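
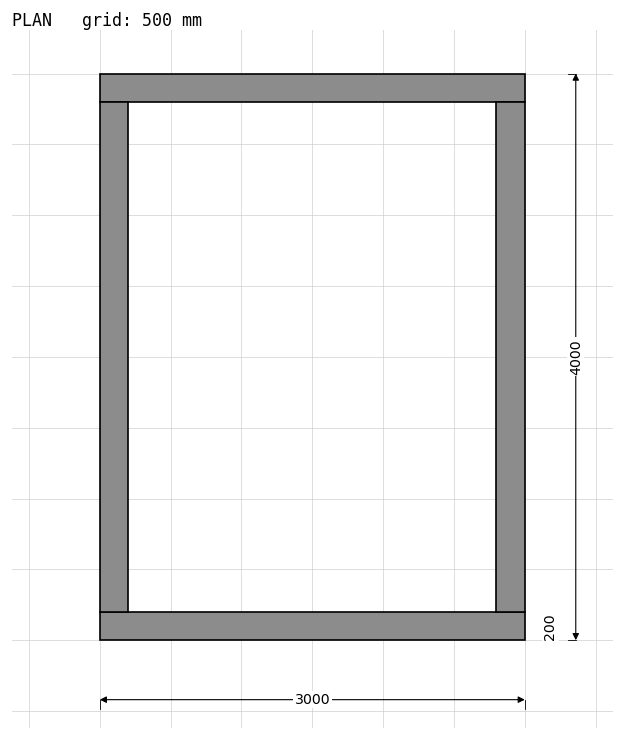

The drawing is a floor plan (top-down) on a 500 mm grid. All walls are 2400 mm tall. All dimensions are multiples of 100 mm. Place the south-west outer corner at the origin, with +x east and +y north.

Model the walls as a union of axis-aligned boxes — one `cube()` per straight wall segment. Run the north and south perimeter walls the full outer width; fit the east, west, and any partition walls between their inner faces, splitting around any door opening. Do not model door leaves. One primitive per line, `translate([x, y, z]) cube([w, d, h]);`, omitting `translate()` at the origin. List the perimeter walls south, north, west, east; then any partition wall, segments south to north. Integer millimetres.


cube([3000, 200, 2400]);
translate([0, 3800, 0]) cube([3000, 200, 2400]);
translate([0, 200, 0]) cube([200, 3600, 2400]);
translate([2800, 200, 0]) cube([200, 3600, 2400]);


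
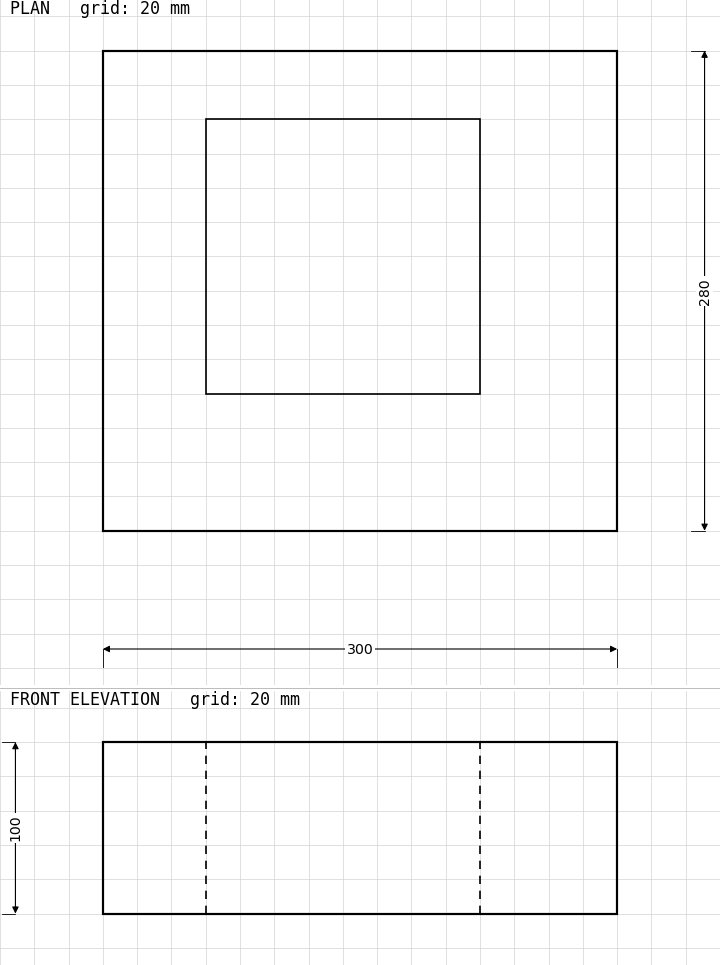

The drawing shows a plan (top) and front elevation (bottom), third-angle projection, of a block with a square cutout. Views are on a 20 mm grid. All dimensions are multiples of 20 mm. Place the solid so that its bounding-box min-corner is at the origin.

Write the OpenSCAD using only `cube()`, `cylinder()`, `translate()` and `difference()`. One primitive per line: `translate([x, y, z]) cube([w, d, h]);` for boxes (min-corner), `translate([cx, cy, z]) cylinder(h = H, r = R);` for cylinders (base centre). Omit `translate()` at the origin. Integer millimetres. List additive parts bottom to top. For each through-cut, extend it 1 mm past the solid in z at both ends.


difference() {
  cube([300, 280, 100]);
  translate([60, 80, -1]) cube([160, 160, 102]);
}


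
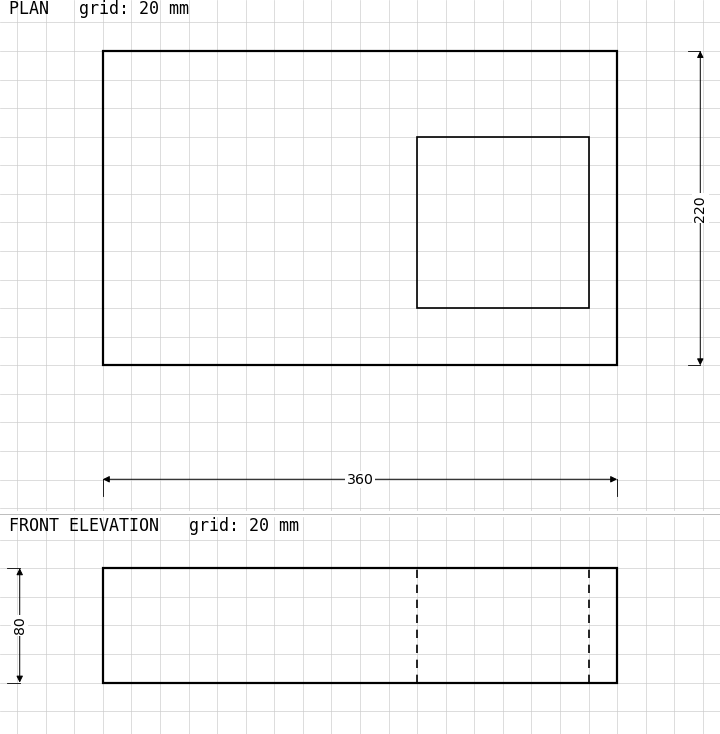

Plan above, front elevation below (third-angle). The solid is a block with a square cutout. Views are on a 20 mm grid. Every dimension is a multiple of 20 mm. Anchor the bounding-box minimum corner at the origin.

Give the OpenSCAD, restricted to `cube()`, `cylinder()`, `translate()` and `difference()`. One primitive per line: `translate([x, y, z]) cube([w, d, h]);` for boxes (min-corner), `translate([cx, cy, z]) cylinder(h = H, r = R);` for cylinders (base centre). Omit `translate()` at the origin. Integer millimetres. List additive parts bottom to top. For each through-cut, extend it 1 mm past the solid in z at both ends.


difference() {
  cube([360, 220, 80]);
  translate([220, 40, -1]) cube([120, 120, 82]);
}


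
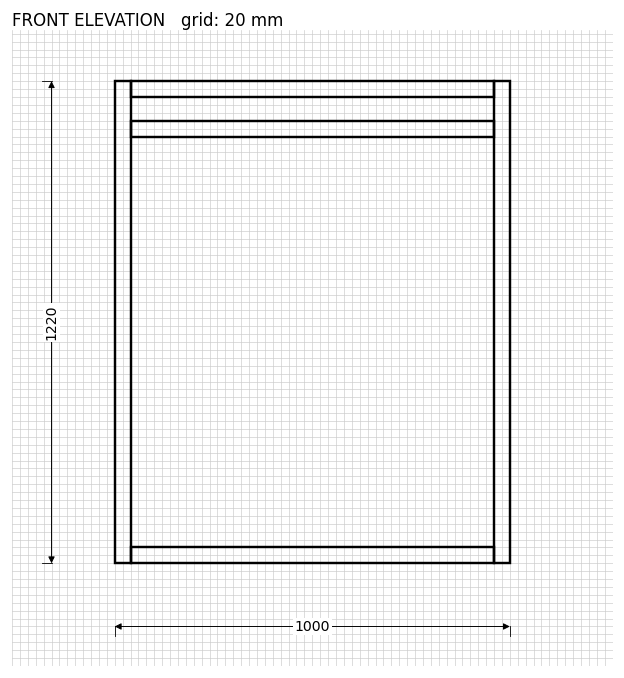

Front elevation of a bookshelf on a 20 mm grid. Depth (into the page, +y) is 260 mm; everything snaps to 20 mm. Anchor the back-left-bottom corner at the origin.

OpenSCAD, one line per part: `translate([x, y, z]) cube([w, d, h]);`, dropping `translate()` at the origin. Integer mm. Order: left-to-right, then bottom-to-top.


cube([40, 260, 1220]);
translate([40, 0, 0]) cube([920, 260, 40]);
translate([40, 0, 1080]) cube([920, 260, 40]);
translate([40, 0, 1180]) cube([920, 260, 40]);
translate([960, 0, 0]) cube([40, 260, 1220]);


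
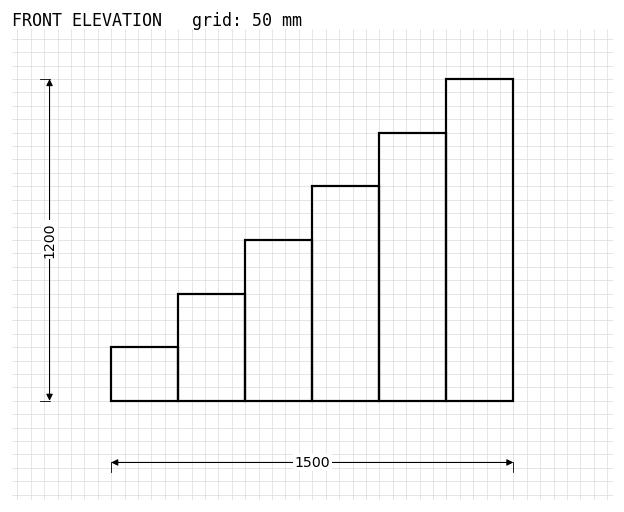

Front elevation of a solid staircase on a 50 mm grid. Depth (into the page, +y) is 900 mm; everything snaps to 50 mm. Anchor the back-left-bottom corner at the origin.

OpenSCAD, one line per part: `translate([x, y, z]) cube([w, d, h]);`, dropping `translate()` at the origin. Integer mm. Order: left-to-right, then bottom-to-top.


cube([250, 900, 200]);
translate([250, 0, 0]) cube([250, 900, 400]);
translate([500, 0, 0]) cube([250, 900, 600]);
translate([750, 0, 0]) cube([250, 900, 800]);
translate([1000, 0, 0]) cube([250, 900, 1000]);
translate([1250, 0, 0]) cube([250, 900, 1200]);


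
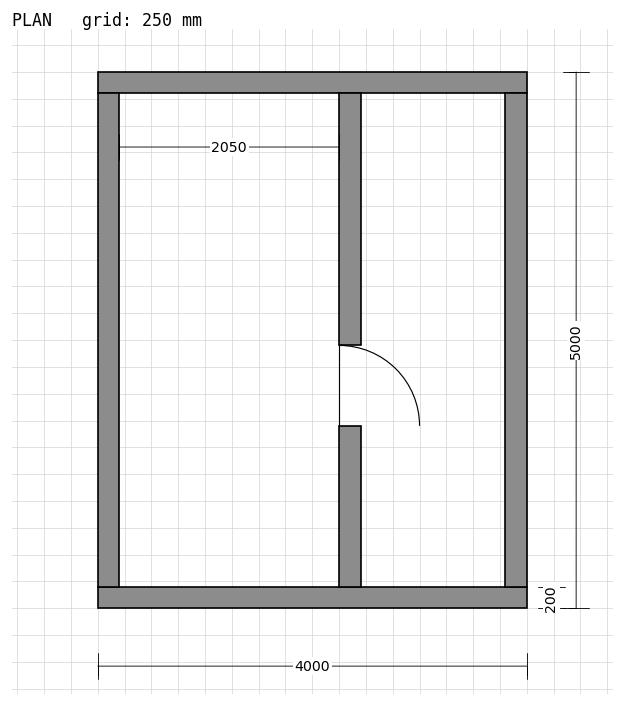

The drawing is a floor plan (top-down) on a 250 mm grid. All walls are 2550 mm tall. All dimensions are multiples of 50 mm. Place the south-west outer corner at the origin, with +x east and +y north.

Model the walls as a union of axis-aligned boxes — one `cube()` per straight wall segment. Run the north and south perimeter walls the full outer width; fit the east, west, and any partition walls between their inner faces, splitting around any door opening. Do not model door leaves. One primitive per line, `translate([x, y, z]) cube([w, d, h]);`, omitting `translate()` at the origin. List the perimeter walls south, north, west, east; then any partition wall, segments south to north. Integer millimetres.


cube([4000, 200, 2550]);
translate([0, 4800, 0]) cube([4000, 200, 2550]);
translate([0, 200, 0]) cube([200, 4600, 2550]);
translate([3800, 200, 0]) cube([200, 4600, 2550]);
translate([2250, 200, 0]) cube([200, 1500, 2550]);
translate([2250, 2450, 0]) cube([200, 2350, 2550]);


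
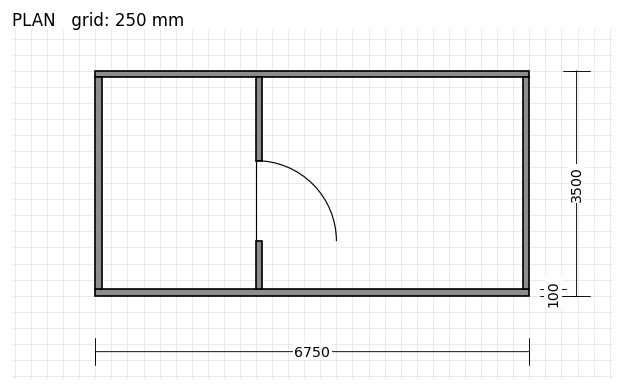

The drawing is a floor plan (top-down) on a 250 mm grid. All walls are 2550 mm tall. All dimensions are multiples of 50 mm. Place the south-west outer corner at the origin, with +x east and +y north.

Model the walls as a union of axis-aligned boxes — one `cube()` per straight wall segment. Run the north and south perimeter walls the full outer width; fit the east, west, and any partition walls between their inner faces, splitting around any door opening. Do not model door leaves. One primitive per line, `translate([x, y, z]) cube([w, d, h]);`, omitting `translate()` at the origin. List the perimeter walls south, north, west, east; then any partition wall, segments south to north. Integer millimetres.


cube([6750, 100, 2550]);
translate([0, 3400, 0]) cube([6750, 100, 2550]);
translate([0, 100, 0]) cube([100, 3300, 2550]);
translate([6650, 100, 0]) cube([100, 3300, 2550]);
translate([2500, 100, 0]) cube([100, 750, 2550]);
translate([2500, 2100, 0]) cube([100, 1300, 2550]);


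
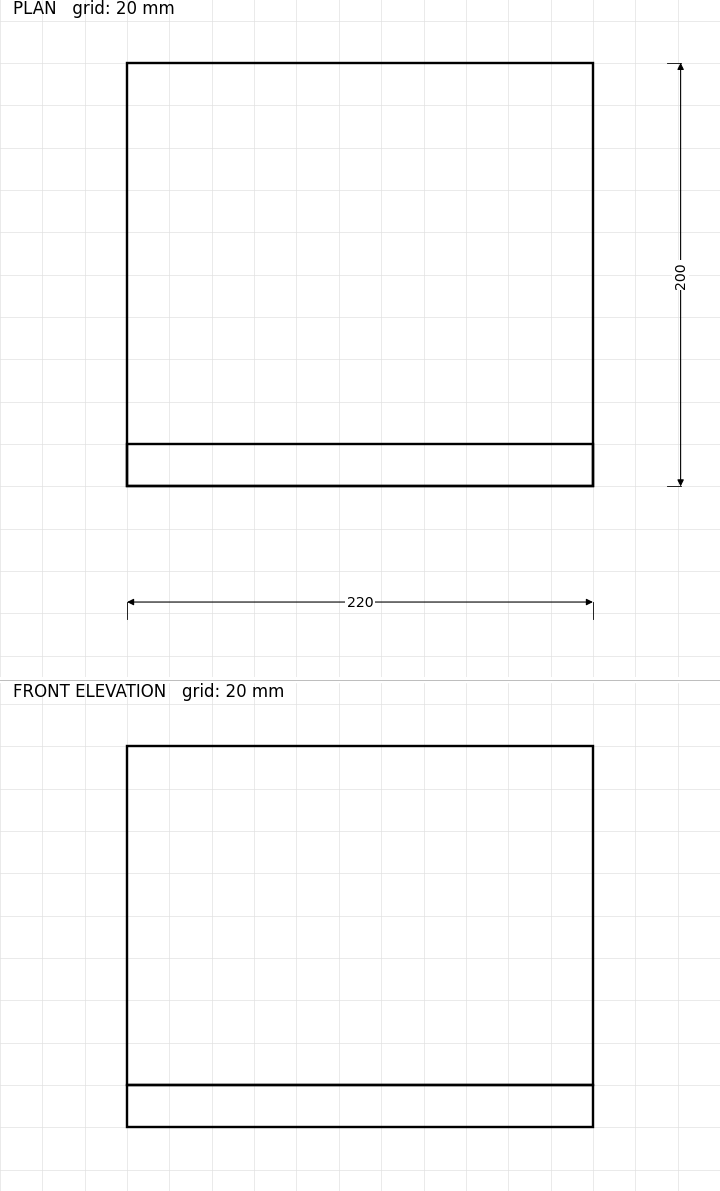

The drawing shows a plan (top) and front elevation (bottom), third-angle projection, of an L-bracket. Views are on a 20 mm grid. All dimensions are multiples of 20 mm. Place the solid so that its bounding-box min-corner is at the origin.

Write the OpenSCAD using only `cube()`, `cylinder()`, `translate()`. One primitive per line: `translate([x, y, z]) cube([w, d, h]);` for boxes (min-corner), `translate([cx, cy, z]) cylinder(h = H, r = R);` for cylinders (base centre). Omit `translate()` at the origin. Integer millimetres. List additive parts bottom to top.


cube([220, 200, 20]);
translate([0, 0, 20]) cube([220, 20, 160]);


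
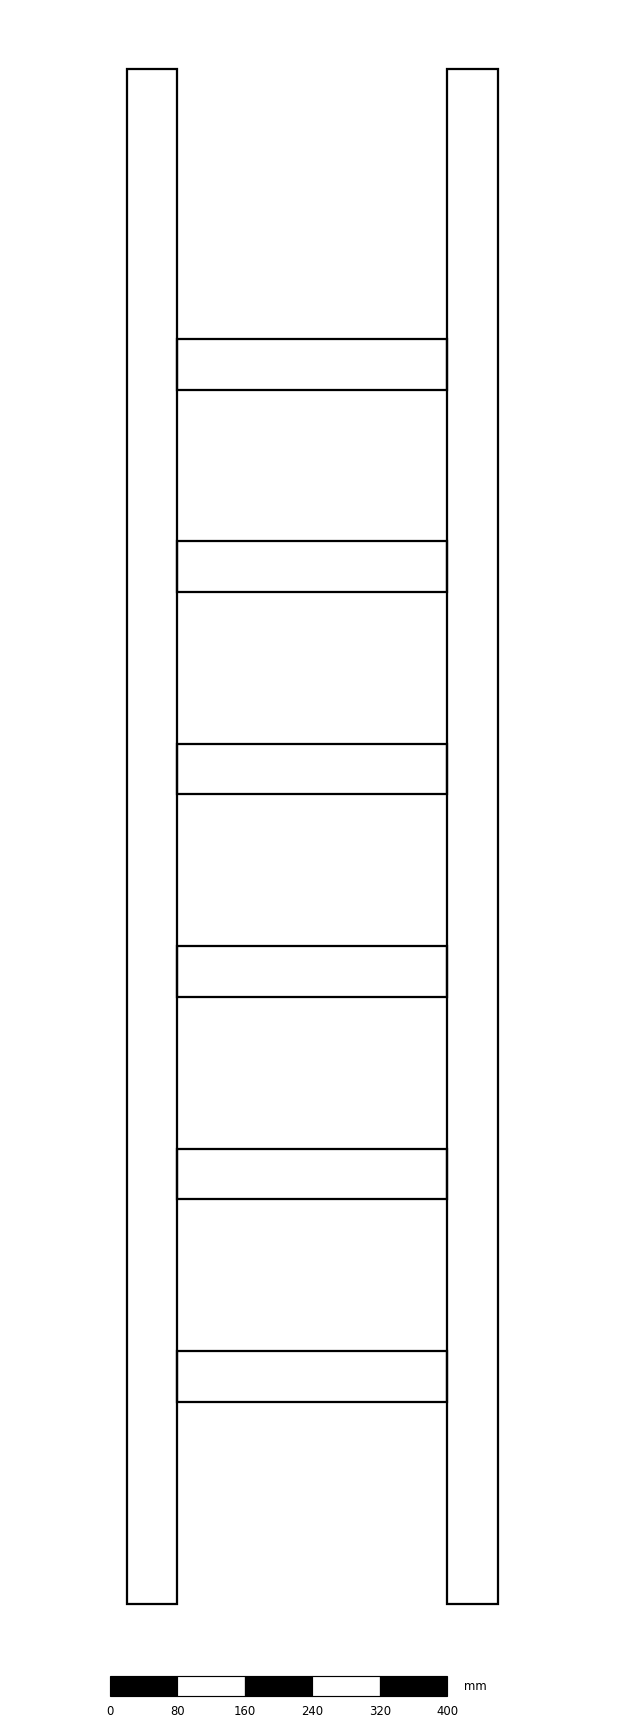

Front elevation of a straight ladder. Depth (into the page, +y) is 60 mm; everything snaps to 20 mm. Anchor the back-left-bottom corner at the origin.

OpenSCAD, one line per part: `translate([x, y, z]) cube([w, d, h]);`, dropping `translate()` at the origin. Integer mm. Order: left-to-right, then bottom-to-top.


cube([60, 60, 1820]);
translate([60, 0, 240]) cube([320, 60, 60]);
translate([60, 0, 480]) cube([320, 60, 60]);
translate([60, 0, 720]) cube([320, 60, 60]);
translate([60, 0, 960]) cube([320, 60, 60]);
translate([60, 0, 1200]) cube([320, 60, 60]);
translate([60, 0, 1440]) cube([320, 60, 60]);
translate([380, 0, 0]) cube([60, 60, 1820]);


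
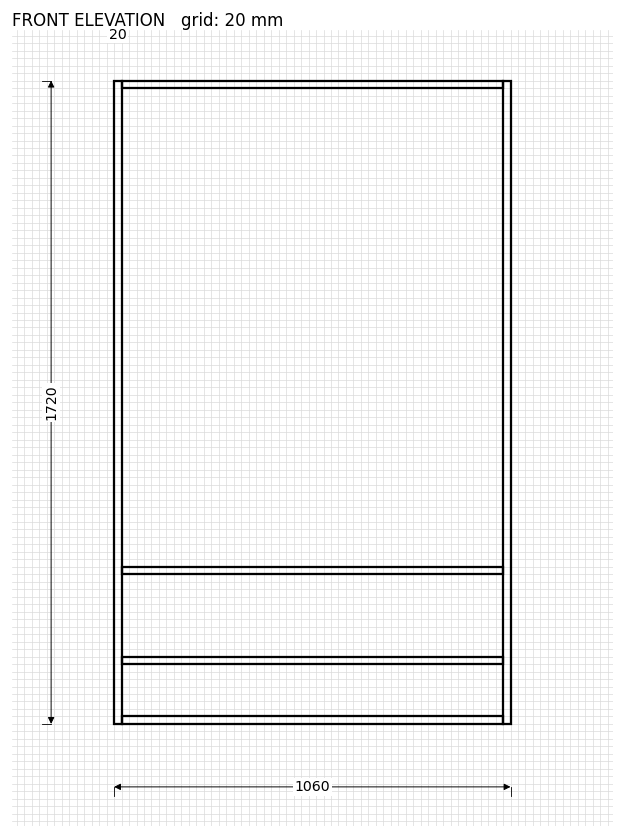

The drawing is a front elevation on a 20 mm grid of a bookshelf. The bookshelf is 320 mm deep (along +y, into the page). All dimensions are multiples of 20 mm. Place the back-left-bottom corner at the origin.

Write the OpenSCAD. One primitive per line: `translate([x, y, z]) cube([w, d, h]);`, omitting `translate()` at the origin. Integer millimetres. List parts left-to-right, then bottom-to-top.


cube([20, 320, 1720]);
translate([20, 0, 0]) cube([1020, 320, 20]);
translate([20, 0, 160]) cube([1020, 320, 20]);
translate([20, 0, 400]) cube([1020, 320, 20]);
translate([20, 0, 1700]) cube([1020, 320, 20]);
translate([1040, 0, 0]) cube([20, 320, 1720]);


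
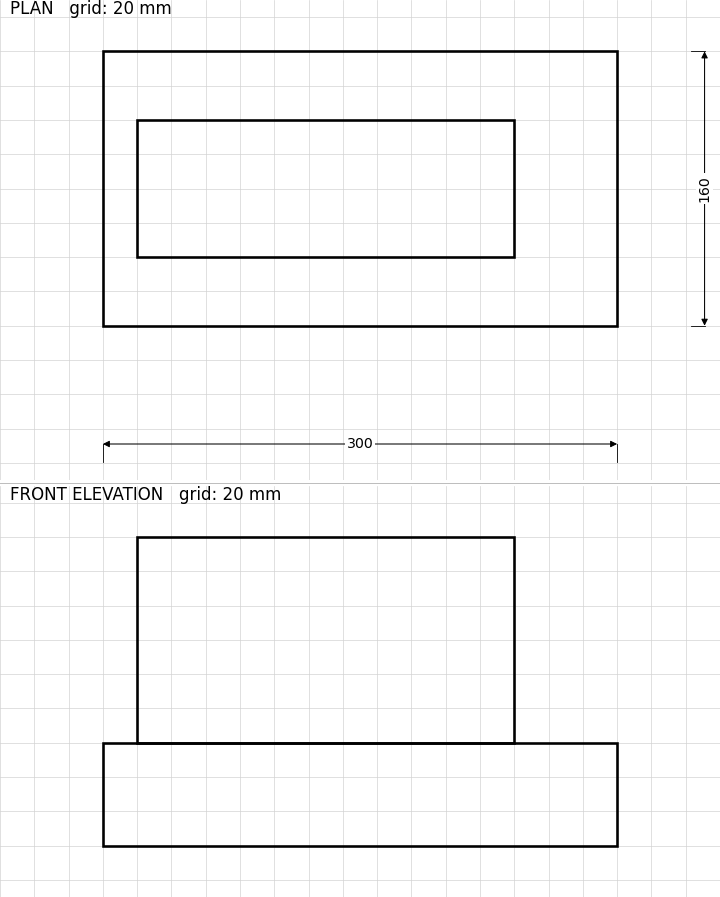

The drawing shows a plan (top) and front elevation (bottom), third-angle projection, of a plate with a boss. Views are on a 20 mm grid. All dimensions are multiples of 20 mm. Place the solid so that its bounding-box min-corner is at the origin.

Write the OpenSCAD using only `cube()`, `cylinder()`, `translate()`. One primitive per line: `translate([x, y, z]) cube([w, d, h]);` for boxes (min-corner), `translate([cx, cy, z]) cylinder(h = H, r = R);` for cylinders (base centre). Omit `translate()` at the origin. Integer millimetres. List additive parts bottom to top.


cube([300, 160, 60]);
translate([20, 40, 60]) cube([220, 80, 120]);


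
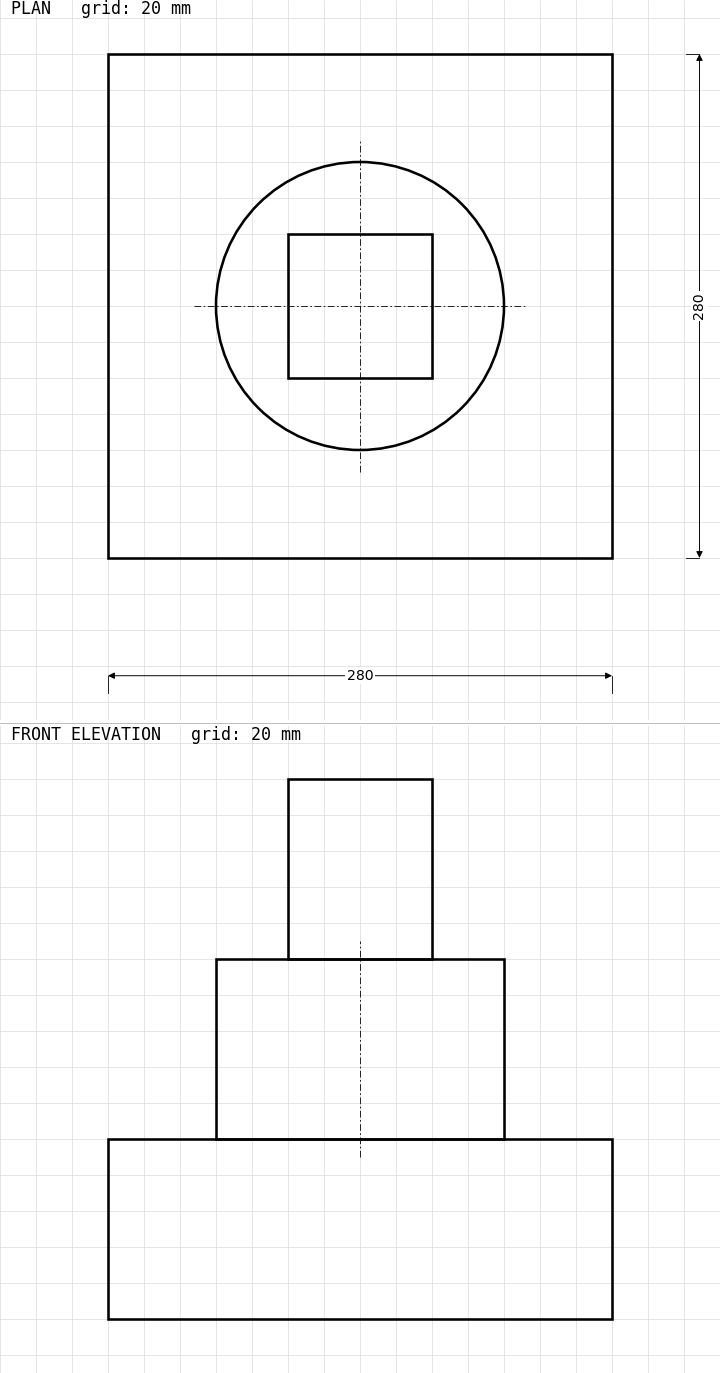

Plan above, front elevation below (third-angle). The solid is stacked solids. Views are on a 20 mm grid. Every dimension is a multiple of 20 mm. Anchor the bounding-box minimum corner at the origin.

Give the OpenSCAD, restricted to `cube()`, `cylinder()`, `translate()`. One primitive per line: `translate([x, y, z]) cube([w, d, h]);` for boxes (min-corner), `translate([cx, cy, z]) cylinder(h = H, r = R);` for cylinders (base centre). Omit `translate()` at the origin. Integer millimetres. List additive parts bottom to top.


cube([280, 280, 100]);
translate([140, 140, 100]) cylinder(h = 100, r = 80);
translate([100, 100, 200]) cube([80, 80, 100]);


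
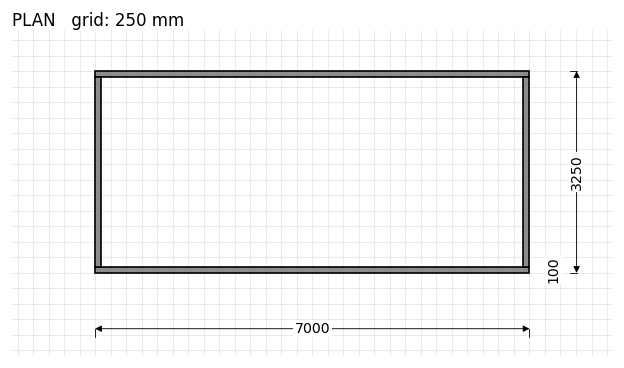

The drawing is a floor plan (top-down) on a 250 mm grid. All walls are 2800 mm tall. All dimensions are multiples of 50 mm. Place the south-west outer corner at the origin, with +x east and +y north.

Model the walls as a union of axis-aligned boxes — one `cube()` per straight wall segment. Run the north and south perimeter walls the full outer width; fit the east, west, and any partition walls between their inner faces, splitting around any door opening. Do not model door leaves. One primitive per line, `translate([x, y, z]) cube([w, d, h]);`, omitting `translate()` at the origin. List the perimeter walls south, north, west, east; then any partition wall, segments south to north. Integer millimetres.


cube([7000, 100, 2800]);
translate([0, 3150, 0]) cube([7000, 100, 2800]);
translate([0, 100, 0]) cube([100, 3050, 2800]);
translate([6900, 100, 0]) cube([100, 3050, 2800]);


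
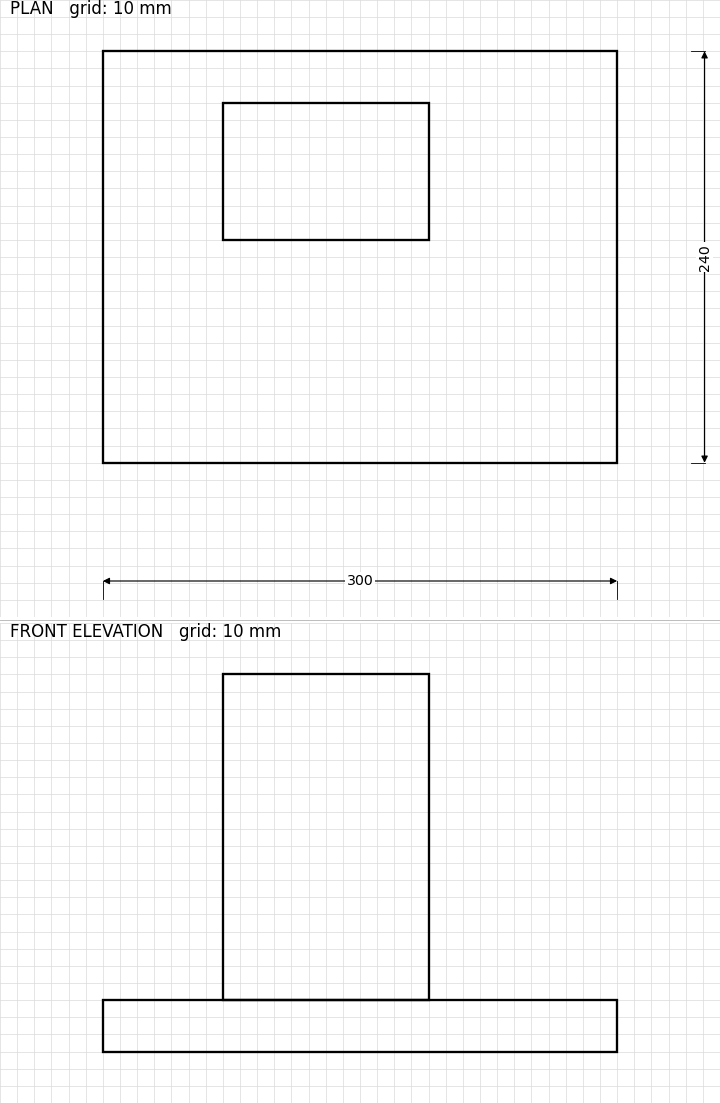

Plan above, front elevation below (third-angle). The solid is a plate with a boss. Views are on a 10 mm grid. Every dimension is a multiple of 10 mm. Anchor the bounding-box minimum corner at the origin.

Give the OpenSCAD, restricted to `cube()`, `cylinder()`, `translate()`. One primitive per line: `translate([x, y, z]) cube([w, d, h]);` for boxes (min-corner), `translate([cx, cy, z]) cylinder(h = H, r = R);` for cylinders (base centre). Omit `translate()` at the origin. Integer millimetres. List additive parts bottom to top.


cube([300, 240, 30]);
translate([70, 130, 30]) cube([120, 80, 190]);


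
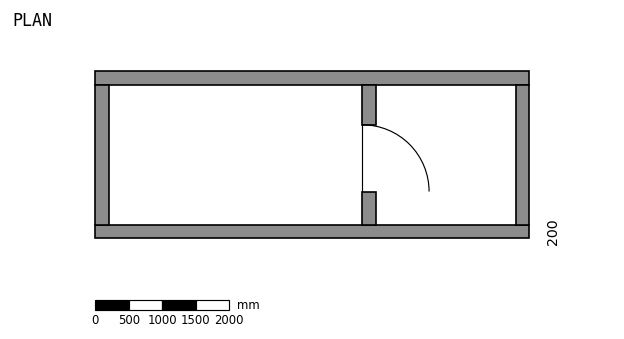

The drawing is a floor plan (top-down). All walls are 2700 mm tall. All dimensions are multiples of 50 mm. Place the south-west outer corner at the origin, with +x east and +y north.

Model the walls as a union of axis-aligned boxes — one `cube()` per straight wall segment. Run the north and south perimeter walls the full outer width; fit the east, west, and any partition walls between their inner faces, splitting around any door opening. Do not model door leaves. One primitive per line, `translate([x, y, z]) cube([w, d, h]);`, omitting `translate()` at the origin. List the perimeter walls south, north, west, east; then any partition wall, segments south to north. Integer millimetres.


cube([6500, 200, 2700]);
translate([0, 2300, 0]) cube([6500, 200, 2700]);
translate([0, 200, 0]) cube([200, 2100, 2700]);
translate([6300, 200, 0]) cube([200, 2100, 2700]);
translate([4000, 200, 0]) cube([200, 500, 2700]);
translate([4000, 1700, 0]) cube([200, 600, 2700]);


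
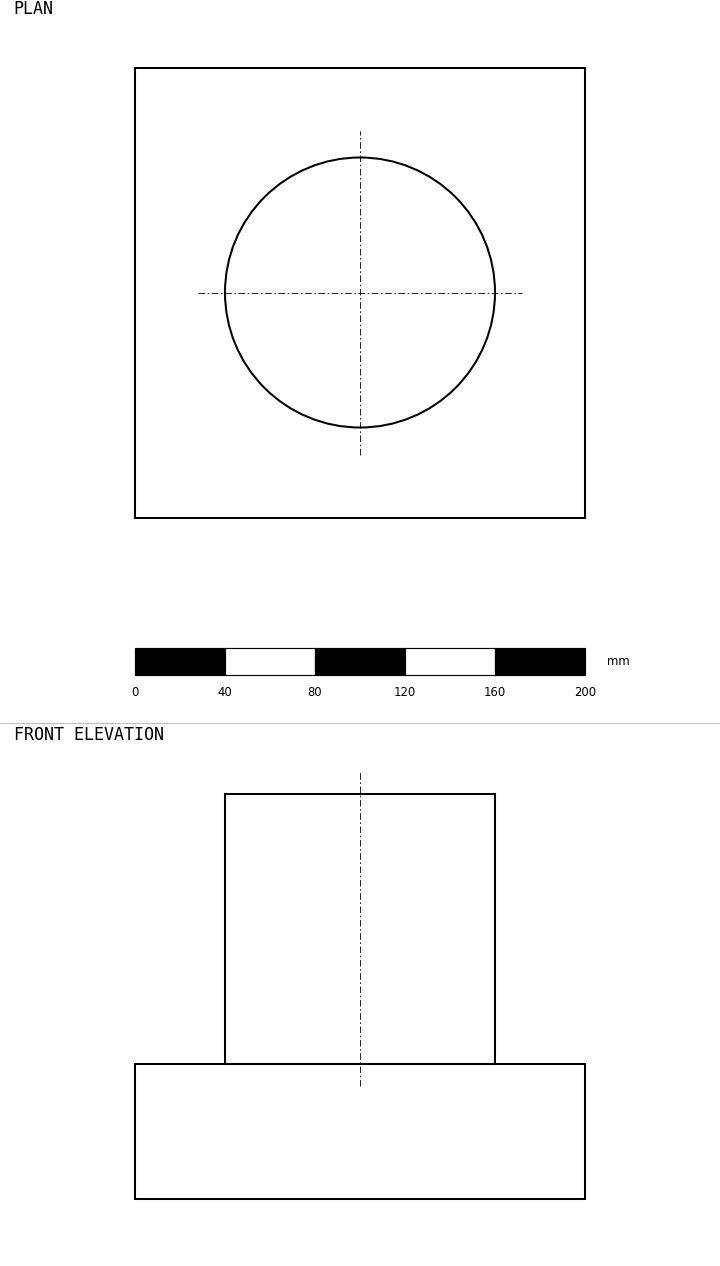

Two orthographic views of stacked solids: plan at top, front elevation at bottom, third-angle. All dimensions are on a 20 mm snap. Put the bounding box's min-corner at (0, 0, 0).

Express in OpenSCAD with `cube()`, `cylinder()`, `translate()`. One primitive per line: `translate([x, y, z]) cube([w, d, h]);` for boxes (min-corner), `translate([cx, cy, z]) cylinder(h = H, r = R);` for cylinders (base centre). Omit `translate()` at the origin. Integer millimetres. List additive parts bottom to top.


cube([200, 200, 60]);
translate([100, 100, 60]) cylinder(h = 120, r = 60);


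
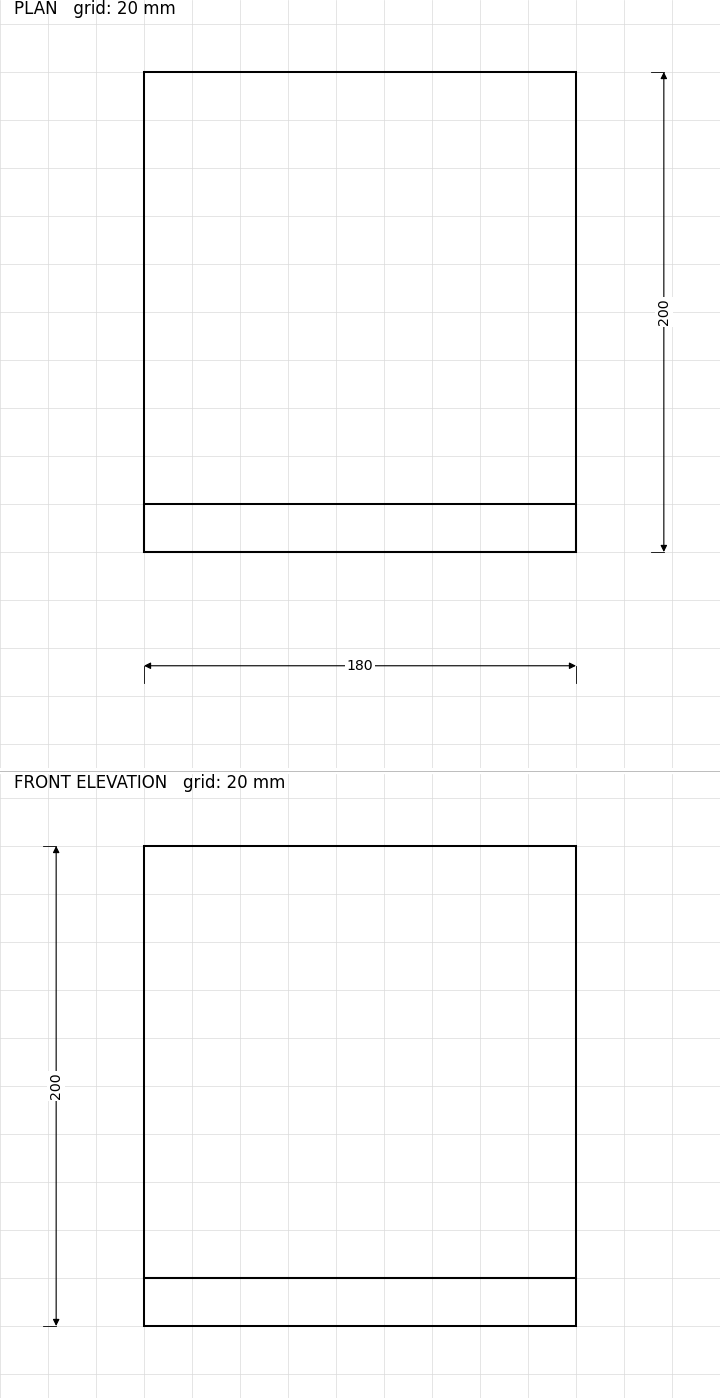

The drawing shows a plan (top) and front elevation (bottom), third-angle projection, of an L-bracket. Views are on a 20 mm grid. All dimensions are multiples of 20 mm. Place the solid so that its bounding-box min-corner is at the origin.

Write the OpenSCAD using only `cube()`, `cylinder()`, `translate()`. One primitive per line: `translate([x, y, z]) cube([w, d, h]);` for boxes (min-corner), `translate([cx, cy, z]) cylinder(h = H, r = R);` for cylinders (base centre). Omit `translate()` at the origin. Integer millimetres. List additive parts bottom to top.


cube([180, 200, 20]);
translate([0, 0, 20]) cube([180, 20, 180]);


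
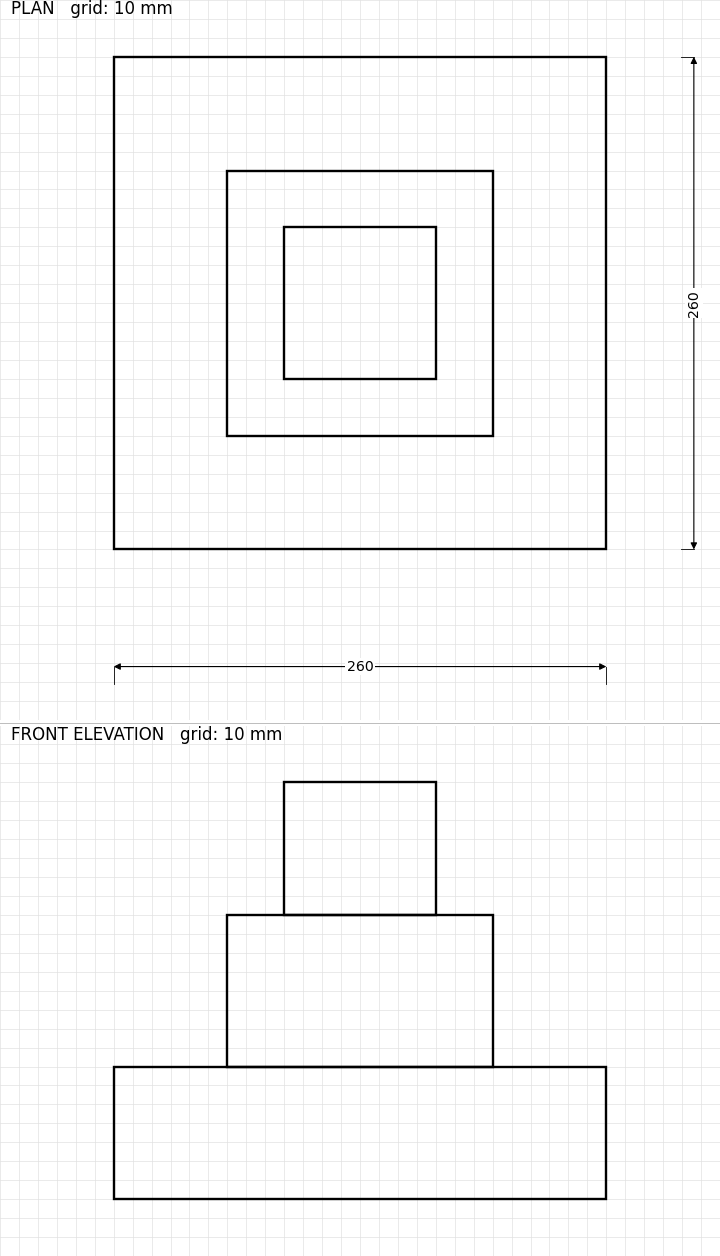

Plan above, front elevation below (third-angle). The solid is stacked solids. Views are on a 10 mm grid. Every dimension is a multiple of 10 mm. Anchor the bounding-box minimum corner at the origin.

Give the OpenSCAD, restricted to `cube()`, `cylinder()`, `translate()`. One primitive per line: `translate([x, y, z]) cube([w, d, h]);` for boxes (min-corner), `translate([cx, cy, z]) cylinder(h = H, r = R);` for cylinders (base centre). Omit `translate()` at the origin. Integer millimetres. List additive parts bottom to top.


cube([260, 260, 70]);
translate([60, 60, 70]) cube([140, 140, 80]);
translate([90, 90, 150]) cube([80, 80, 70]);


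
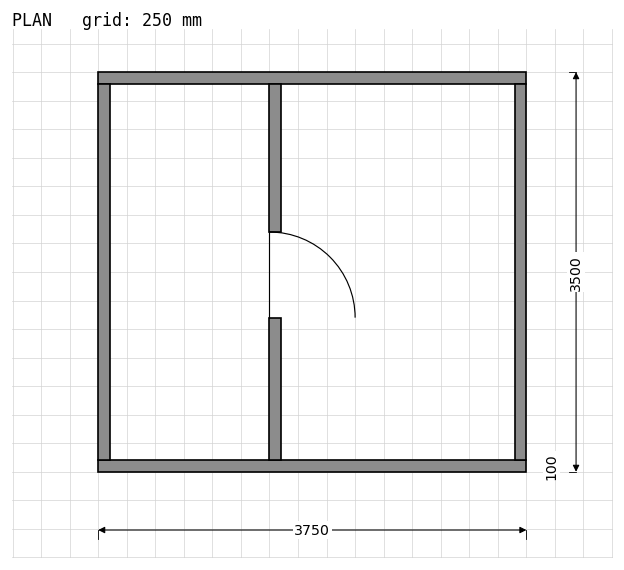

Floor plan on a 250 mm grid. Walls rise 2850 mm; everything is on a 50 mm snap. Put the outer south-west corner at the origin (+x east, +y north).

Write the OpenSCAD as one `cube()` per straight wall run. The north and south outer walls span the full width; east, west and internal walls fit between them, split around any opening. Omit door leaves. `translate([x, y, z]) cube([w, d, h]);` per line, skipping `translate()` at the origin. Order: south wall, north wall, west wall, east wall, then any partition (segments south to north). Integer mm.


cube([3750, 100, 2850]);
translate([0, 3400, 0]) cube([3750, 100, 2850]);
translate([0, 100, 0]) cube([100, 3300, 2850]);
translate([3650, 100, 0]) cube([100, 3300, 2850]);
translate([1500, 100, 0]) cube([100, 1250, 2850]);
translate([1500, 2100, 0]) cube([100, 1300, 2850]);


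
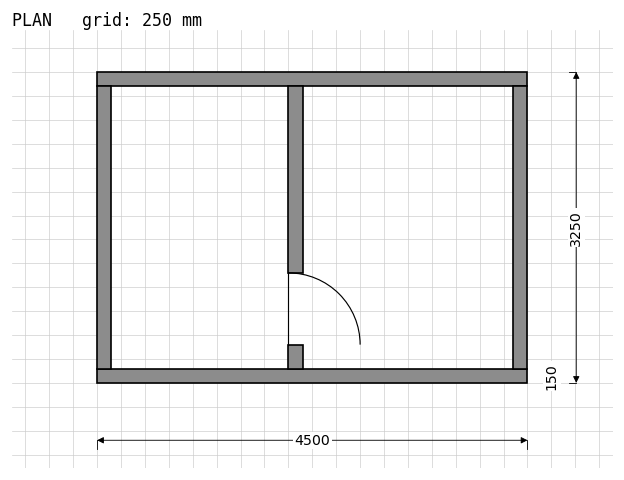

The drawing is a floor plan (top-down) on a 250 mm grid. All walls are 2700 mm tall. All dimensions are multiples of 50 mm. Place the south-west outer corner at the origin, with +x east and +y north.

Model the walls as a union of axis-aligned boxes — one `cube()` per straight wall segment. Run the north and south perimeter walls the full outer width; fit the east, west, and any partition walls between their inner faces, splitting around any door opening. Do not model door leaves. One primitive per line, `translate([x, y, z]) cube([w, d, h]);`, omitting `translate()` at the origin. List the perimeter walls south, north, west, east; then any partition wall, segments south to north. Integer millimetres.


cube([4500, 150, 2700]);
translate([0, 3100, 0]) cube([4500, 150, 2700]);
translate([0, 150, 0]) cube([150, 2950, 2700]);
translate([4350, 150, 0]) cube([150, 2950, 2700]);
translate([2000, 150, 0]) cube([150, 250, 2700]);
translate([2000, 1150, 0]) cube([150, 1950, 2700]);


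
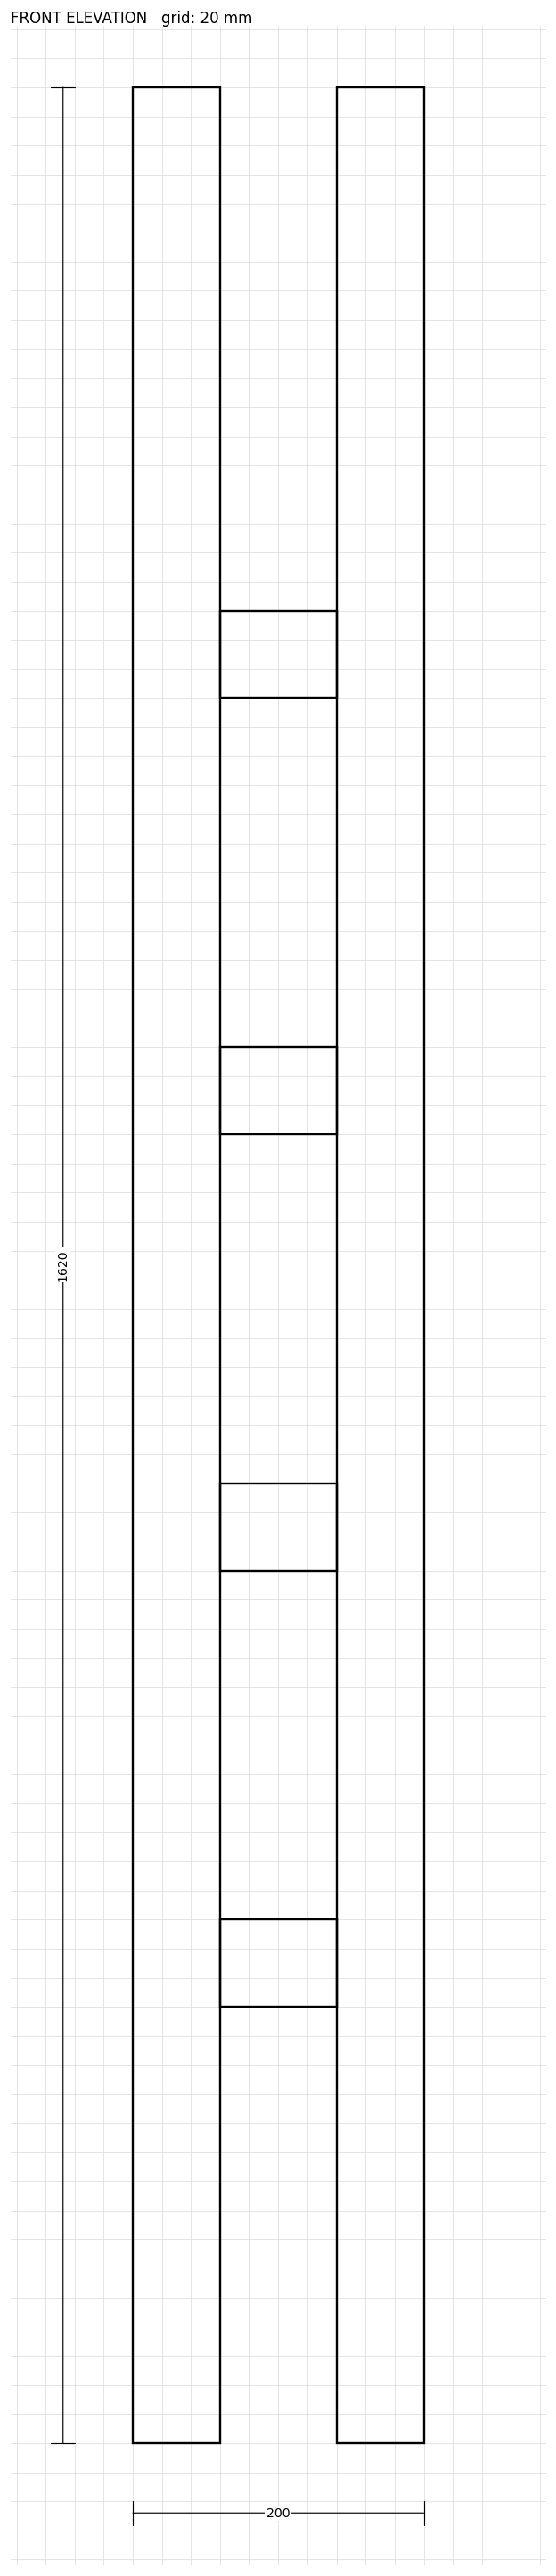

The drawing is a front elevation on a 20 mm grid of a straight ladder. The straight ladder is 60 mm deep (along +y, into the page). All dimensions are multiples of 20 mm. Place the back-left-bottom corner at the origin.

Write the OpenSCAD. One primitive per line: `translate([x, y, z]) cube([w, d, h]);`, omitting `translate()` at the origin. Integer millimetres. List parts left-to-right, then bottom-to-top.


cube([60, 60, 1620]);
translate([60, 0, 300]) cube([80, 60, 60]);
translate([60, 0, 600]) cube([80, 60, 60]);
translate([60, 0, 900]) cube([80, 60, 60]);
translate([60, 0, 1200]) cube([80, 60, 60]);
translate([140, 0, 0]) cube([60, 60, 1620]);


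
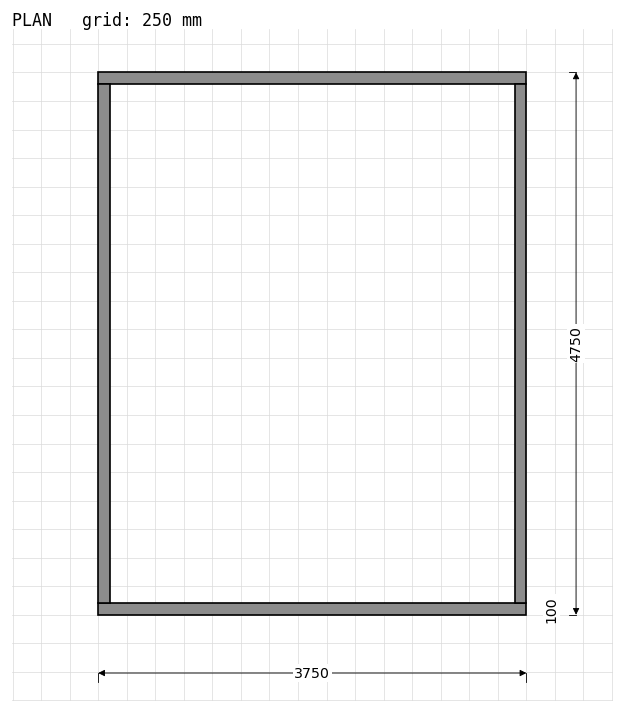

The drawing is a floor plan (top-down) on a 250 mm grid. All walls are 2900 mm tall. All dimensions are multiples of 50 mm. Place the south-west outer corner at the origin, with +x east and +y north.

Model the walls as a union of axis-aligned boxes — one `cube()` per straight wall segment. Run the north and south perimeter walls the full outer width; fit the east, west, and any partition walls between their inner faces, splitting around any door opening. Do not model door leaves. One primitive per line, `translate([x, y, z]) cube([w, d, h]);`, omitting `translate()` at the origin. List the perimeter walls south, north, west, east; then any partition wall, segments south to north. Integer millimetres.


cube([3750, 100, 2900]);
translate([0, 4650, 0]) cube([3750, 100, 2900]);
translate([0, 100, 0]) cube([100, 4550, 2900]);
translate([3650, 100, 0]) cube([100, 4550, 2900]);


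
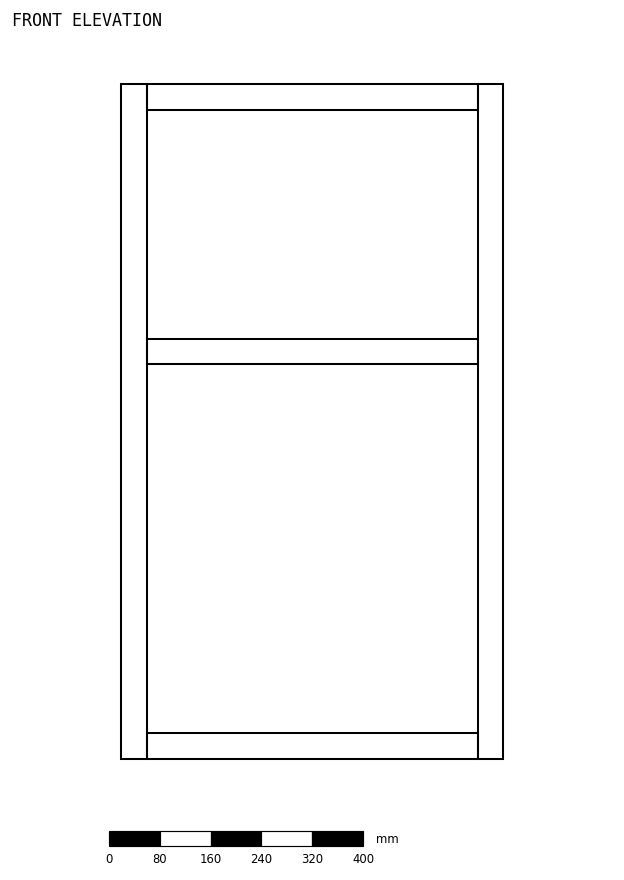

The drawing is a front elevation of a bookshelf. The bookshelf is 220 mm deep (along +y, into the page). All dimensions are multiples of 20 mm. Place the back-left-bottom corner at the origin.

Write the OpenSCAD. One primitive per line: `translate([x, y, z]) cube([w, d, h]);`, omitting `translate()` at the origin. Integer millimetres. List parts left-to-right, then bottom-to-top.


cube([40, 220, 1060]);
translate([40, 0, 0]) cube([520, 220, 40]);
translate([40, 0, 620]) cube([520, 220, 40]);
translate([40, 0, 1020]) cube([520, 220, 40]);
translate([560, 0, 0]) cube([40, 220, 1060]);


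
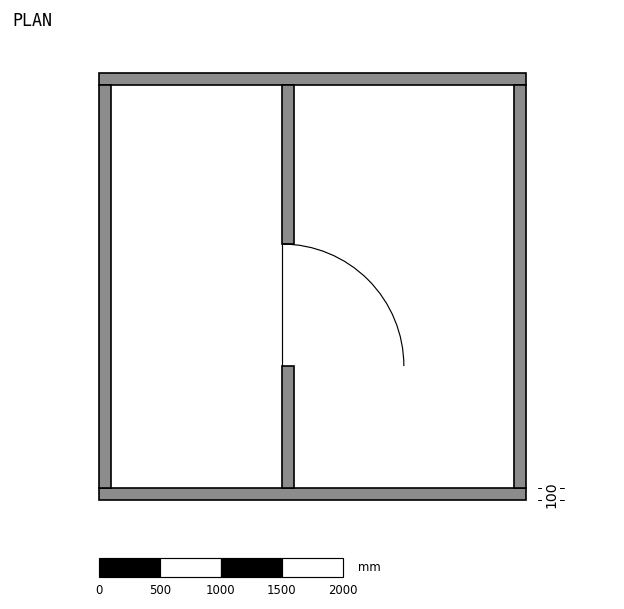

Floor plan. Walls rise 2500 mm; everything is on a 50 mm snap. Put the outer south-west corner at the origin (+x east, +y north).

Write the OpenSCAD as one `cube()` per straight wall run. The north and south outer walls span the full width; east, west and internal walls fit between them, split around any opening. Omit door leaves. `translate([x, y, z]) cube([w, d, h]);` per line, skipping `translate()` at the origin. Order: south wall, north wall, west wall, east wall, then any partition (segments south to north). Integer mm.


cube([3500, 100, 2500]);
translate([0, 3400, 0]) cube([3500, 100, 2500]);
translate([0, 100, 0]) cube([100, 3300, 2500]);
translate([3400, 100, 0]) cube([100, 3300, 2500]);
translate([1500, 100, 0]) cube([100, 1000, 2500]);
translate([1500, 2100, 0]) cube([100, 1300, 2500]);


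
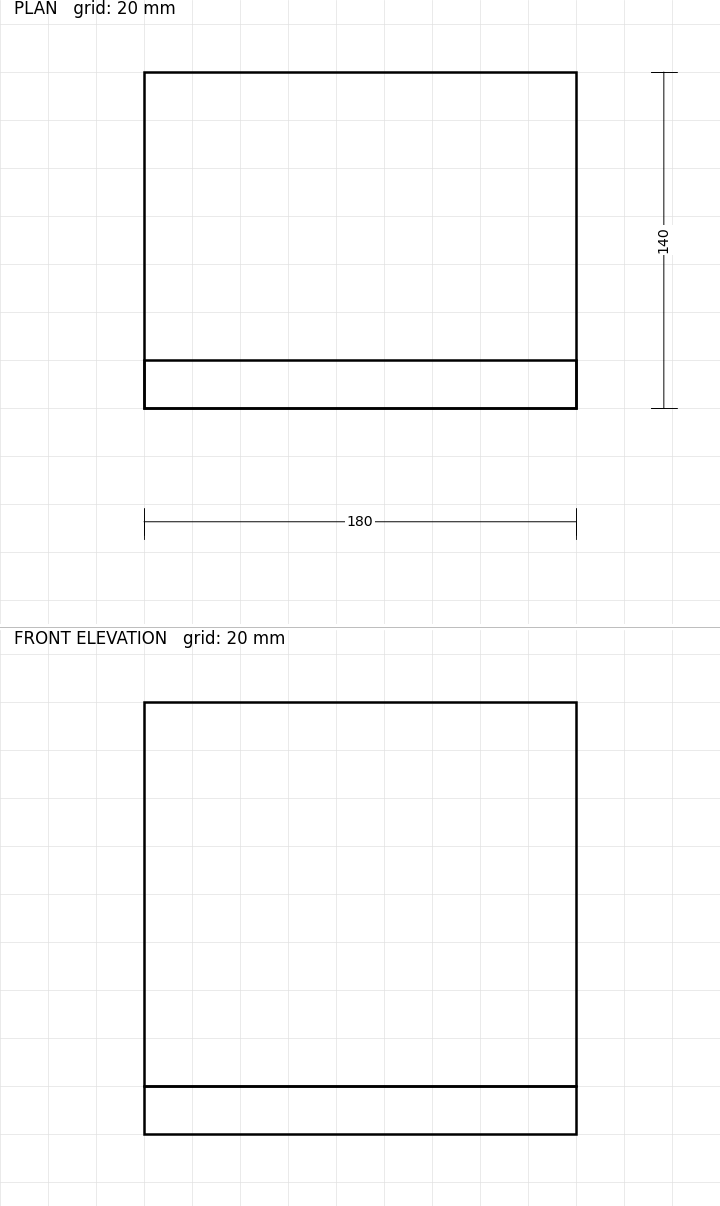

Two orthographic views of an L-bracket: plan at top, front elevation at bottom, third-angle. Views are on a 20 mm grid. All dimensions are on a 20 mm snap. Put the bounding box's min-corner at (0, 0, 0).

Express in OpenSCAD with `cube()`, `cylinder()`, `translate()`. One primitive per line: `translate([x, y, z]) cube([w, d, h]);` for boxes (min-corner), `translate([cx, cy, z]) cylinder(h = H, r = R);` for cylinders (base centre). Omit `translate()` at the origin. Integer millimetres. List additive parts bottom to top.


cube([180, 140, 20]);
translate([0, 0, 20]) cube([180, 20, 160]);


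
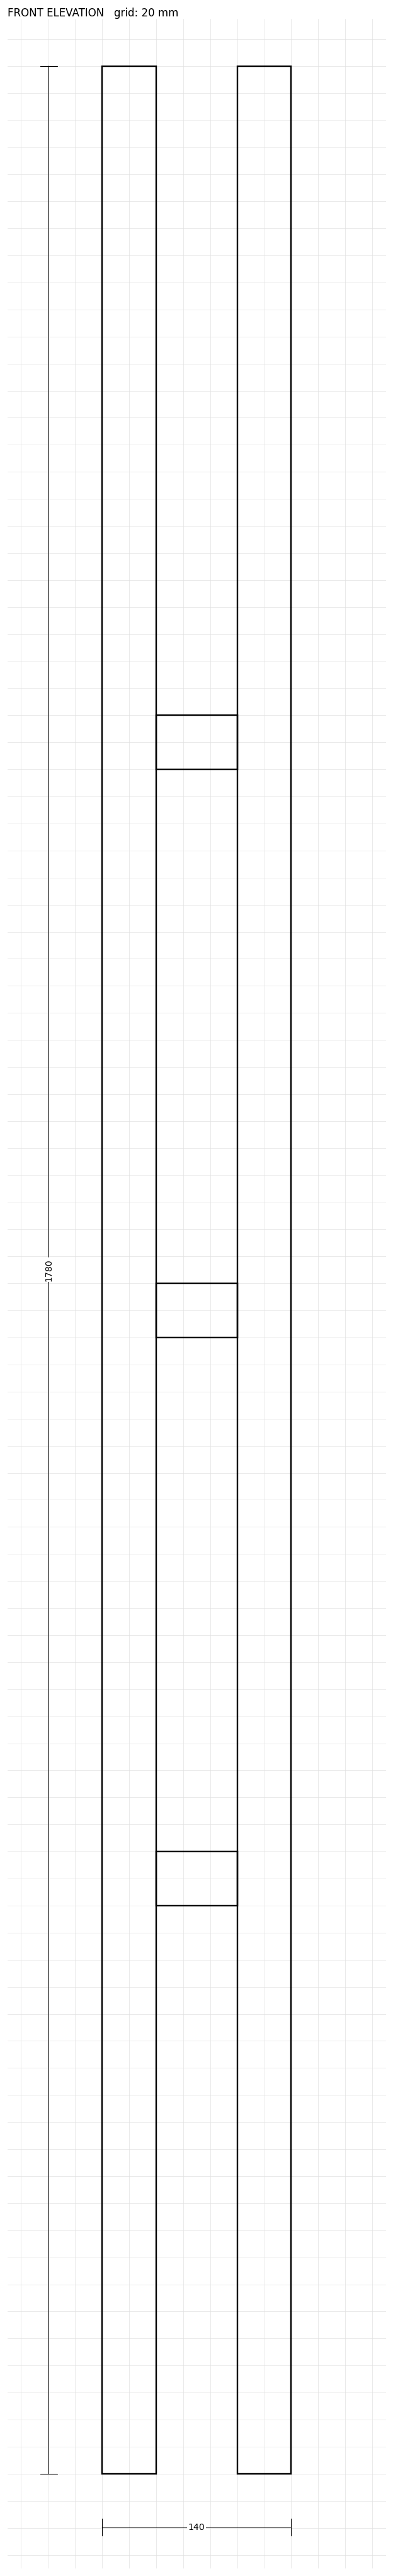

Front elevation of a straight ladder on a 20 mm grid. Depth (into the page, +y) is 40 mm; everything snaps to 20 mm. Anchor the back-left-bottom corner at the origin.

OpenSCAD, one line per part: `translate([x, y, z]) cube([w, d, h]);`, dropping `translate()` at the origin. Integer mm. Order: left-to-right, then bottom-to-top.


cube([40, 40, 1780]);
translate([40, 0, 420]) cube([60, 40, 40]);
translate([40, 0, 840]) cube([60, 40, 40]);
translate([40, 0, 1260]) cube([60, 40, 40]);
translate([100, 0, 0]) cube([40, 40, 1780]);


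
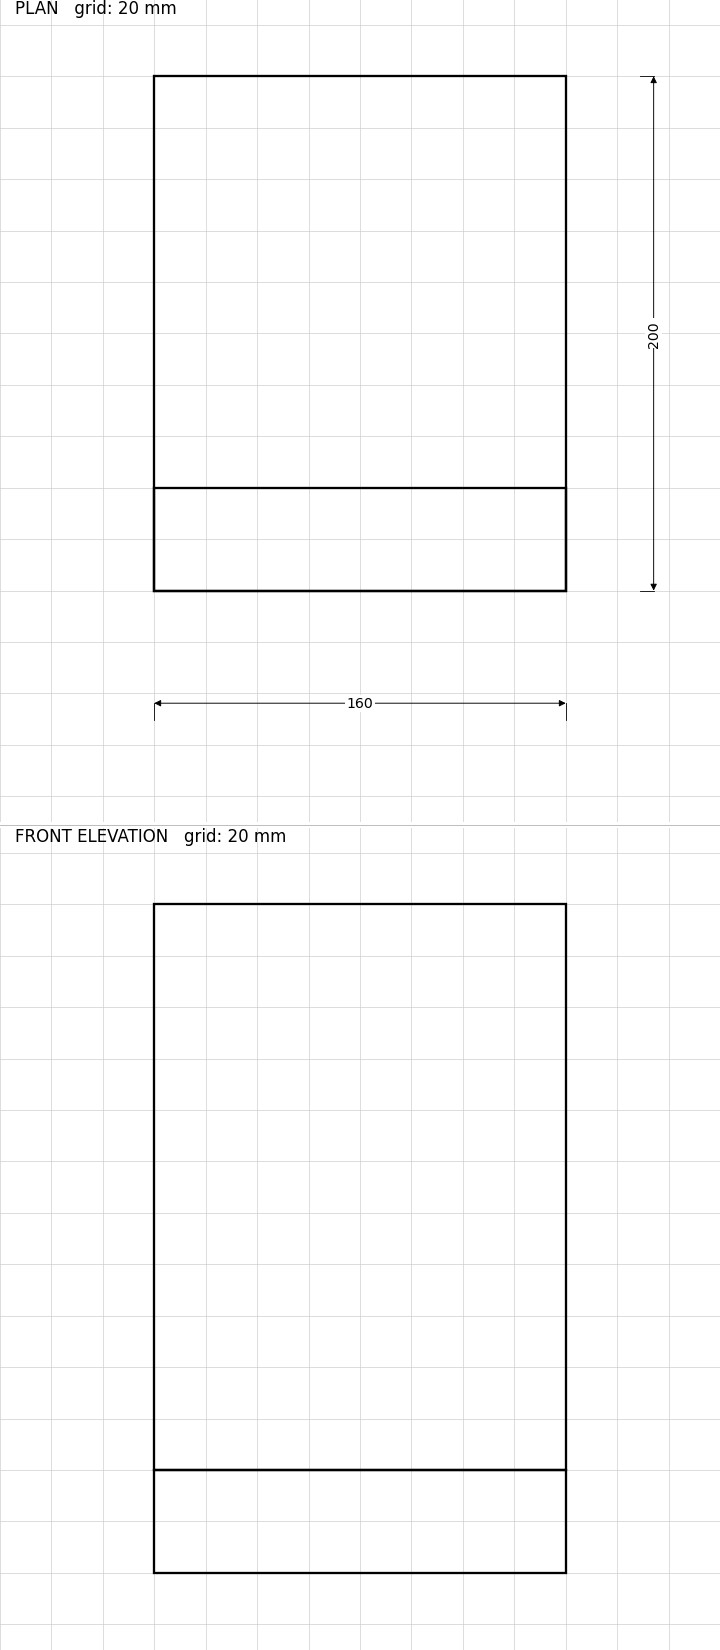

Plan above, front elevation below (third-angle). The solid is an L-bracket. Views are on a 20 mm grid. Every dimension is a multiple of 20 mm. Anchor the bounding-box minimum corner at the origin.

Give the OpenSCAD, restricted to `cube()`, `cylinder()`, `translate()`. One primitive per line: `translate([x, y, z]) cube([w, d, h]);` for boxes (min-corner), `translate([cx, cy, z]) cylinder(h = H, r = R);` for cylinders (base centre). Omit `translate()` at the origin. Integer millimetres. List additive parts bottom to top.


cube([160, 200, 40]);
translate([0, 0, 40]) cube([160, 40, 220]);


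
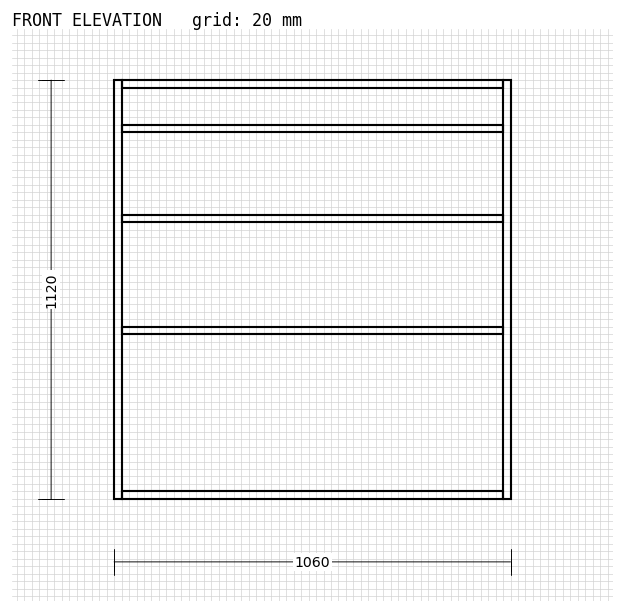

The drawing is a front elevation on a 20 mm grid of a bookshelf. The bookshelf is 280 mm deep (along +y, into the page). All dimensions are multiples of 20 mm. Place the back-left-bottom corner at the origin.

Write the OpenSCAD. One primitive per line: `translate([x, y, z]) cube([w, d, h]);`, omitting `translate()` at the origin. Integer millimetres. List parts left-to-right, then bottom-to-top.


cube([20, 280, 1120]);
translate([20, 0, 0]) cube([1020, 280, 20]);
translate([20, 0, 440]) cube([1020, 280, 20]);
translate([20, 0, 740]) cube([1020, 280, 20]);
translate([20, 0, 980]) cube([1020, 280, 20]);
translate([20, 0, 1100]) cube([1020, 280, 20]);
translate([1040, 0, 0]) cube([20, 280, 1120]);


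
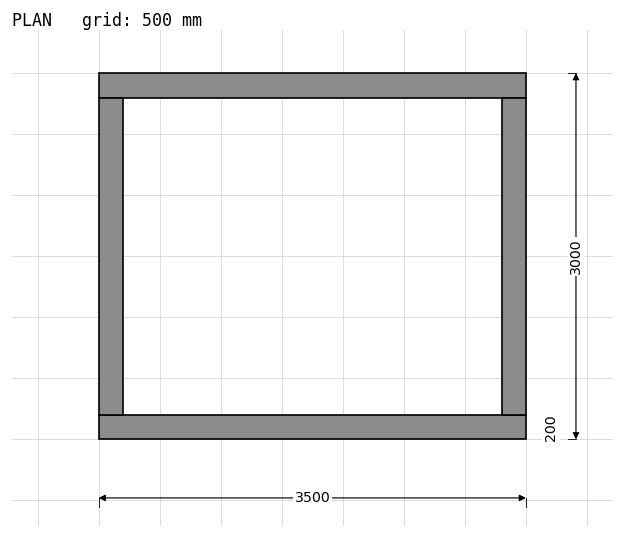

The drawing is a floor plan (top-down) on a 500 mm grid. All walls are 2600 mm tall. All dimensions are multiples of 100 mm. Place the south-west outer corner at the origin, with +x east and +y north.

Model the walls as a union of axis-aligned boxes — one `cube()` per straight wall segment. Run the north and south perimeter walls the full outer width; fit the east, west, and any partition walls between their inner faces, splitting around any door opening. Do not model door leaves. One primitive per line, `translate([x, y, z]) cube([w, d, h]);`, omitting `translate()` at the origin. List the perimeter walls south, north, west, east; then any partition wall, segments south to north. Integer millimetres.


cube([3500, 200, 2600]);
translate([0, 2800, 0]) cube([3500, 200, 2600]);
translate([0, 200, 0]) cube([200, 2600, 2600]);
translate([3300, 200, 0]) cube([200, 2600, 2600]);


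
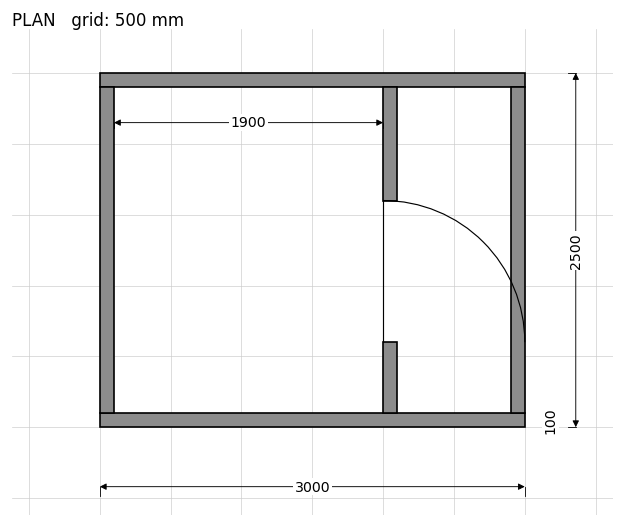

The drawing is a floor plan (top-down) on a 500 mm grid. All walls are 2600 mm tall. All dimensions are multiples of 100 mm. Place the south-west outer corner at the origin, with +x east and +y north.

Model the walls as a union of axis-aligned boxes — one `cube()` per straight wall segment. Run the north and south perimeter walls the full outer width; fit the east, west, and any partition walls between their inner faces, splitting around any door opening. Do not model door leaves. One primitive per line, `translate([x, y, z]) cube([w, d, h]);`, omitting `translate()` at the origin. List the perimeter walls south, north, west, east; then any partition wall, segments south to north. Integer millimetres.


cube([3000, 100, 2600]);
translate([0, 2400, 0]) cube([3000, 100, 2600]);
translate([0, 100, 0]) cube([100, 2300, 2600]);
translate([2900, 100, 0]) cube([100, 2300, 2600]);
translate([2000, 100, 0]) cube([100, 500, 2600]);
translate([2000, 1600, 0]) cube([100, 800, 2600]);


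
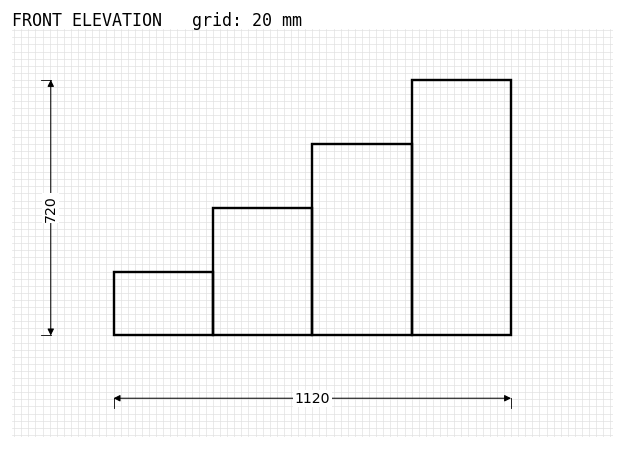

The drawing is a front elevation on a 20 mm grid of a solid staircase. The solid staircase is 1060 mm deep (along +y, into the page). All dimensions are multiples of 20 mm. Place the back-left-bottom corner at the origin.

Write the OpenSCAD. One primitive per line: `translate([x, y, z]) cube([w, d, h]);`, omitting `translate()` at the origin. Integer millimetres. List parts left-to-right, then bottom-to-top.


cube([280, 1060, 180]);
translate([280, 0, 0]) cube([280, 1060, 360]);
translate([560, 0, 0]) cube([280, 1060, 540]);
translate([840, 0, 0]) cube([280, 1060, 720]);


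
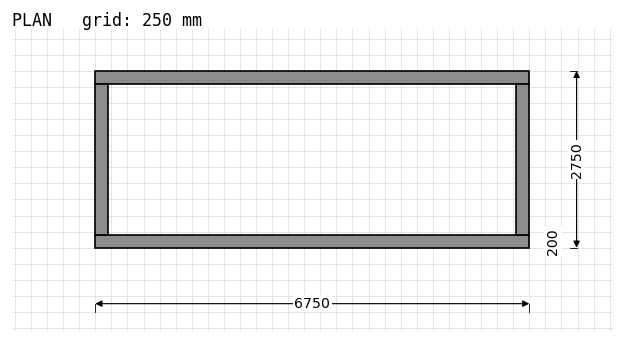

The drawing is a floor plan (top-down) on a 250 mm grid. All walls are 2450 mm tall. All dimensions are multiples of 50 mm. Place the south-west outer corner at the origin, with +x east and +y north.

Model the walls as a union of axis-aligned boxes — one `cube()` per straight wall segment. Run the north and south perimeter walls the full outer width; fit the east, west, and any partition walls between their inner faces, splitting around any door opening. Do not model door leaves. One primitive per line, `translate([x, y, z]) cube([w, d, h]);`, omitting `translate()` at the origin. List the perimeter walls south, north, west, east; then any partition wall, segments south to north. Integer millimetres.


cube([6750, 200, 2450]);
translate([0, 2550, 0]) cube([6750, 200, 2450]);
translate([0, 200, 0]) cube([200, 2350, 2450]);
translate([6550, 200, 0]) cube([200, 2350, 2450]);


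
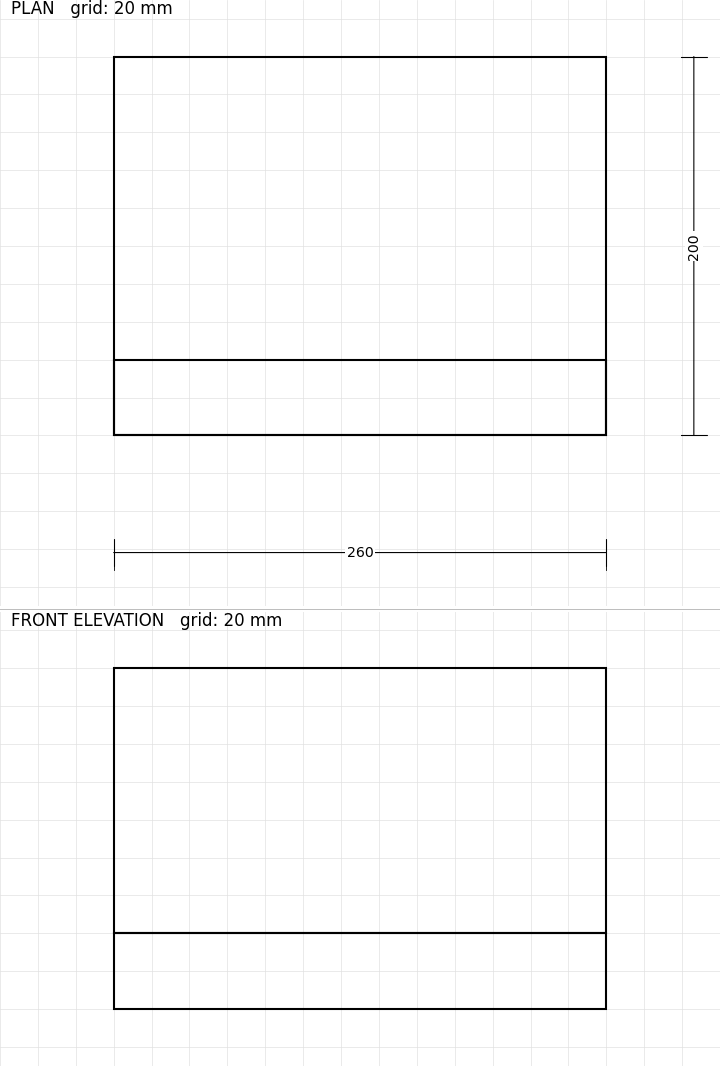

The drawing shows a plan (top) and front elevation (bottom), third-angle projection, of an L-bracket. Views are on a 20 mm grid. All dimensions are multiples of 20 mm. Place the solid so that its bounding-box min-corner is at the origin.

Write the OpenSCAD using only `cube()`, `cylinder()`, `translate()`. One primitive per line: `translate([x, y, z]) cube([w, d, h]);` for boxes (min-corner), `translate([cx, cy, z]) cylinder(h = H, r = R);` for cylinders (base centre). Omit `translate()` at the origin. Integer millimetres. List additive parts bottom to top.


cube([260, 200, 40]);
translate([0, 0, 40]) cube([260, 40, 140]);


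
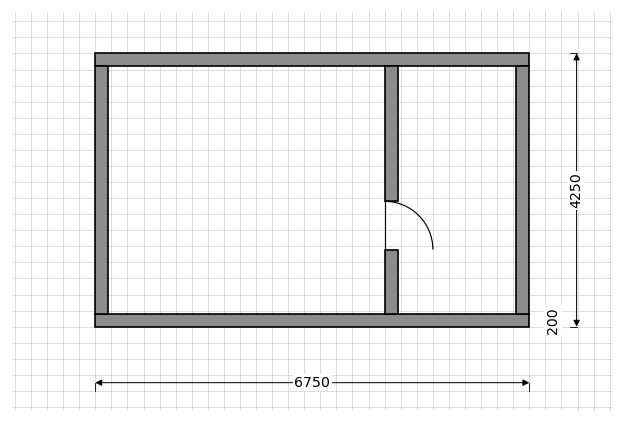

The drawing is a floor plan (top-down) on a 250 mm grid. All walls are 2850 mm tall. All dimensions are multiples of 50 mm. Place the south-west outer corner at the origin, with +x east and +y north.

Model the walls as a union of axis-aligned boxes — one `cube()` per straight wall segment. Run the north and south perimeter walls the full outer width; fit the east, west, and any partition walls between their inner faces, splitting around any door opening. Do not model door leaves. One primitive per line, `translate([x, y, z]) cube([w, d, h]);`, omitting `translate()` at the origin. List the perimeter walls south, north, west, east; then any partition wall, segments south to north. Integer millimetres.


cube([6750, 200, 2850]);
translate([0, 4050, 0]) cube([6750, 200, 2850]);
translate([0, 200, 0]) cube([200, 3850, 2850]);
translate([6550, 200, 0]) cube([200, 3850, 2850]);
translate([4500, 200, 0]) cube([200, 1000, 2850]);
translate([4500, 1950, 0]) cube([200, 2100, 2850]);


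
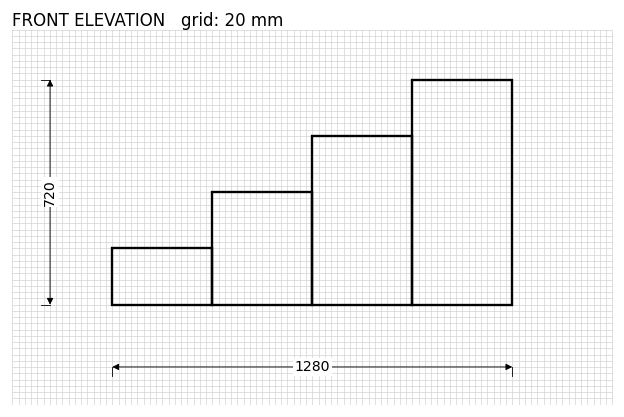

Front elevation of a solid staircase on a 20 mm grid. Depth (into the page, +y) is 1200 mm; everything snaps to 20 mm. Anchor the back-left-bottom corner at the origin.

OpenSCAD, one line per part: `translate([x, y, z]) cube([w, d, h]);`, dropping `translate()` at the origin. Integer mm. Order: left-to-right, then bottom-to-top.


cube([320, 1200, 180]);
translate([320, 0, 0]) cube([320, 1200, 360]);
translate([640, 0, 0]) cube([320, 1200, 540]);
translate([960, 0, 0]) cube([320, 1200, 720]);


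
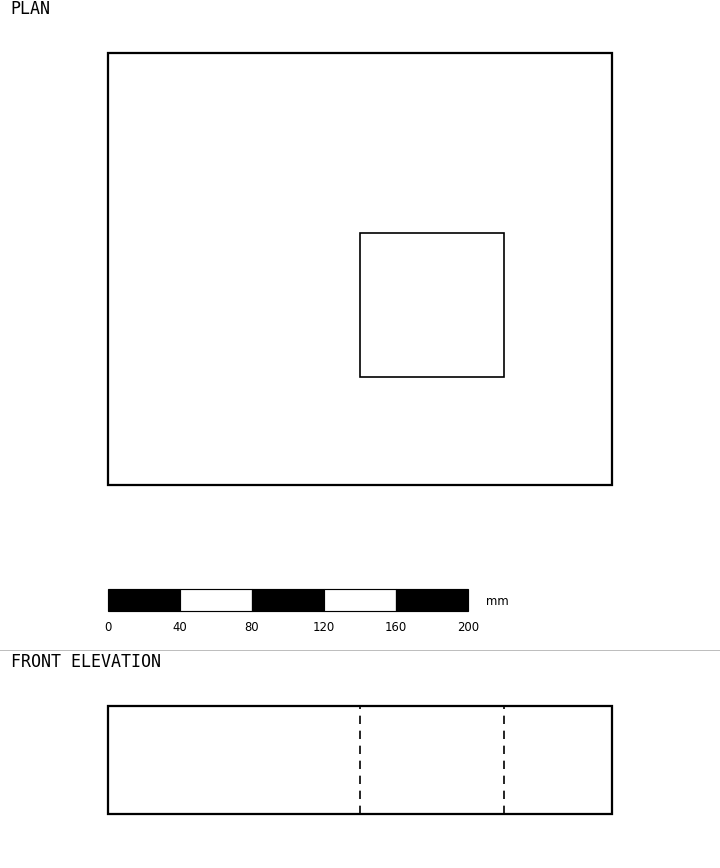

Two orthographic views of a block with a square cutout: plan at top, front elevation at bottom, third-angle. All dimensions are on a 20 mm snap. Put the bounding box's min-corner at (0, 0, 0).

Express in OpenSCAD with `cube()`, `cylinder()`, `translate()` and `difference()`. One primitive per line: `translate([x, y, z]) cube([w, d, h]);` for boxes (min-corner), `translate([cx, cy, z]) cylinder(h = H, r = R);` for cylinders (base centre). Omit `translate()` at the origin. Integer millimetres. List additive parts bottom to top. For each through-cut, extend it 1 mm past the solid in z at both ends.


difference() {
  cube([280, 240, 60]);
  translate([140, 60, -1]) cube([80, 80, 62]);
}


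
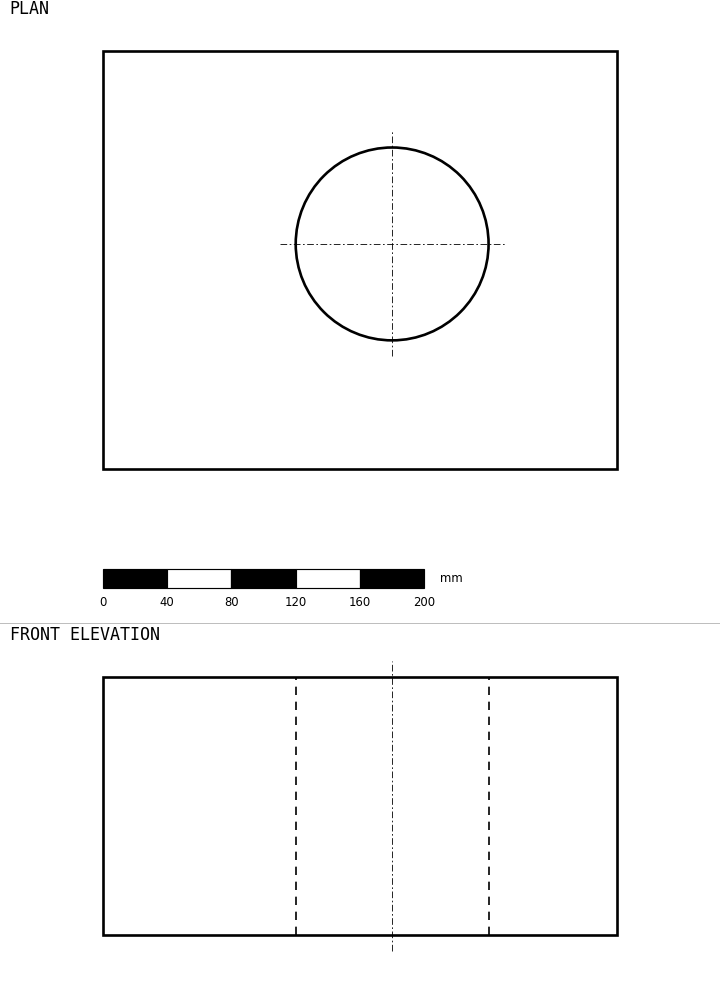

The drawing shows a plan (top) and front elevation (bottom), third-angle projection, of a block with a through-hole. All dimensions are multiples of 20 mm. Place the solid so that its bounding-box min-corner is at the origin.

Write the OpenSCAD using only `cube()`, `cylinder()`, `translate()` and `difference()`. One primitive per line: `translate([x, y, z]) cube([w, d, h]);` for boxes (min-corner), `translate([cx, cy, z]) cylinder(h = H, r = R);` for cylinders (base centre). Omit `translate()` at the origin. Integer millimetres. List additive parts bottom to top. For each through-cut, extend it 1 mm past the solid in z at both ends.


difference() {
  cube([320, 260, 160]);
  translate([180, 140, -1]) cylinder(h = 162, r = 60);
}
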